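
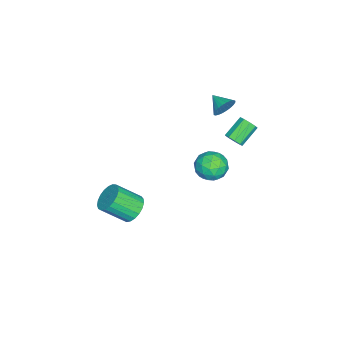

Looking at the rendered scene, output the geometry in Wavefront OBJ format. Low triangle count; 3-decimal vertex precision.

v 0.624 -2.866 -3.947
v 1.468 -2.483 -3.859
v 1.939 -3.792 -2.685
v 1.096 -4.174 -2.773
v 1.268 -2.304 -3.579
v 1.74 -3.613 -2.406
v 0.958 -2.223 -3.364
v 1.429 -3.531 -2.19
v 0.59 -2.252 -3.249
v 1.061 -3.561 -2.075
v 0.228 -2.388 -3.255
v 0.699 -3.696 -2.081
v -0.066 -2.606 -3.38
v 0.405 -3.915 -2.206
v -0.24 -2.869 -3.604
v 0.231 -4.178 -2.43
v -0.265 -3.132 -3.887
v 0.206 -4.44 -2.713
v -0.136 -3.348 -4.18
v 0.335 -4.657 -3.006
v 0.125 -3.481 -4.433
v 0.596 -4.79 -3.259
v 0.472 -3.508 -4.602
v 0.943 -4.817 -3.428
v 0.845 -3.424 -4.657
v 1.316 -4.732 -3.484
v 1.18 -3.243 -4.59
v 1.651 -4.552 -3.417
v 1.419 -2.997 -4.412
v 1.89 -4.305 -3.238
v 1.521 -2.728 -4.153
v 1.992 -4.037 -2.979
v -3.219 1.221 2.857
v -2.793 1.21 3.474
v -3.801 0.359 3.243
v -3.007 1.392 3.556
v -3.254 1.547 3.531
v -3.495 1.653 3.404
v -3.694 1.693 3.194
v -3.821 1.662 2.932
v -3.856 1.563 2.659
v -3.795 1.412 2.416
v -3.645 1.232 2.24
v -3.431 1.051 2.158
v -3.184 0.895 2.182
v -2.943 0.789 2.309
v -2.743 0.749 2.52
v -2.617 0.781 2.781
v -2.581 0.879 3.055
v -2.643 1.03 3.298
v -0.287 2.537 3.02
v 0.045 2.999 3.133
v -0.981 3.545 3.913
v -1.313 3.083 3.8
v -0.17 3.063 2.805
v -1.196 3.609 3.586
v -0.44 2.881 2.578
v -1.466 3.427 3.359
v -0.638 2.538 2.558
v -1.664 3.084 3.339
v -0.672 2.194 2.753
v -1.698 2.74 3.534
v -0.526 2.011 3.074
v -1.552 2.557 3.854
v -0.268 2.074 3.368
v -1.294 2.62 4.149
v -0.019 2.354 3.5
v -1.045 2.899 4.281
v 0.104 2.719 3.407
v -0.921 3.265 4.188
v 2.884 3.017 3.932
v 3.536 2.312 4.046
v 1.984 2.048 3.094
v 2.636 1.343 3.208
v 2.12 1.651 3.966
v 2.676 2.25 4.483
v 2.844 2.11 2.657
v 3.4 2.709 3.174
v 3.512 1.751 3.258
v 3.064 1.468 4.067
v 2.456 2.892 3.073
v 2.008 2.609 3.882
v 3.289 2.749 4.062
v 2.231 1.611 3.078
v 1.927 1.792 3.523
v 2.311 1.377 3.59
v 2.783 2.713 4.32
v 3.167 2.299 4.387
v 2.334 1.91 4.34
v 2.353 2.061 2.753
v 2.737 1.647 2.82
v 3.209 2.983 3.55
v 3.593 2.568 3.617
v 3.186 2.45 2.8
v 3.658 2.006 3.666
v 3.129 1.436 3.174
v 3.251 1.887 2.849
v 3.578 2.239 3.154
v 3.395 1.839 4.142
v 2.866 1.27 3.649
v 2.562 1.451 4.095
v 2.889 1.802 4.399
v 3.381 1.51 3.678
v 2.654 3.09 3.491
v 2.125 2.521 2.998
v 2.631 2.558 2.741
v 2.958 2.909 3.045
v 2.391 2.924 3.966
v 1.862 2.354 3.474
v 1.942 2.121 3.986
v 2.269 2.473 4.291
v 2.139 2.85 3.462
f 2 1 5
f 2 5 3
f 3 5 6
f 3 6 4
f 5 1 7
f 5 7 6
f 6 7 8
f 6 8 4
f 7 1 9
f 7 9 8
f 8 9 10
f 8 10 4
f 9 1 11
f 9 11 10
f 10 11 12
f 10 12 4
f 11 1 13
f 11 13 12
f 12 13 14
f 12 14 4
f 13 1 15
f 13 15 14
f 14 15 16
f 14 16 4
f 15 1 17
f 15 17 16
f 16 17 18
f 16 18 4
f 17 1 19
f 17 19 18
f 18 19 20
f 18 20 4
f 19 1 21
f 19 21 20
f 20 21 22
f 20 22 4
f 21 1 23
f 21 23 22
f 22 23 24
f 22 24 4
f 23 1 25
f 23 25 24
f 24 25 26
f 24 26 4
f 25 1 27
f 25 27 26
f 26 27 28
f 26 28 4
f 27 1 29
f 27 29 28
f 28 29 30
f 28 30 4
f 29 1 31
f 29 31 30
f 30 31 32
f 30 32 4
f 31 1 2
f 31 2 32
f 32 2 3
f 32 3 4
f 34 33 36
f 34 36 35
f 36 33 37
f 36 37 35
f 37 33 38
f 37 38 35
f 38 33 39
f 38 39 35
f 39 33 40
f 39 40 35
f 40 33 41
f 40 41 35
f 41 33 42
f 41 42 35
f 42 33 43
f 42 43 35
f 43 33 44
f 43 44 35
f 44 33 45
f 44 45 35
f 45 33 46
f 45 46 35
f 46 33 47
f 46 47 35
f 47 33 48
f 47 48 35
f 48 33 49
f 48 49 35
f 49 33 50
f 49 50 35
f 50 33 34
f 50 34 35
f 52 51 55
f 52 55 53
f 53 55 56
f 53 56 54
f 55 51 57
f 55 57 56
f 56 57 58
f 56 58 54
f 57 51 59
f 57 59 58
f 58 59 60
f 58 60 54
f 59 51 61
f 59 61 60
f 60 61 62
f 60 62 54
f 61 51 63
f 61 63 62
f 62 63 64
f 62 64 54
f 63 51 65
f 63 65 64
f 64 65 66
f 64 66 54
f 65 51 67
f 65 67 66
f 66 67 68
f 66 68 54
f 67 51 69
f 67 69 68
f 68 69 70
f 68 70 54
f 69 51 52
f 69 52 70
f 70 52 53
f 70 53 54
f 71 108 87
f 108 82 111
f 87 111 76
f 108 111 87
f 71 87 83
f 87 76 88
f 83 88 72
f 87 88 83
f 71 83 92
f 83 72 93
f 92 93 78
f 83 93 92
f 71 92 104
f 92 78 107
f 104 107 81
f 92 107 104
f 71 104 108
f 104 81 112
f 108 112 82
f 104 112 108
f 72 88 99
f 88 76 102
f 99 102 80
f 88 102 99
f 76 111 89
f 111 82 110
f 89 110 75
f 111 110 89
f 82 112 109
f 112 81 105
f 109 105 73
f 112 105 109
f 81 107 106
f 107 78 94
f 106 94 77
f 107 94 106
f 78 93 98
f 93 72 95
f 98 95 79
f 93 95 98
f 74 100 86
f 100 80 101
f 86 101 75
f 100 101 86
f 74 86 84
f 86 75 85
f 84 85 73
f 86 85 84
f 74 84 91
f 84 73 90
f 91 90 77
f 84 90 91
f 74 91 96
f 91 77 97
f 96 97 79
f 91 97 96
f 74 96 100
f 96 79 103
f 100 103 80
f 96 103 100
f 75 101 89
f 101 80 102
f 89 102 76
f 101 102 89
f 73 85 109
f 85 75 110
f 109 110 82
f 85 110 109
f 77 90 106
f 90 73 105
f 106 105 81
f 90 105 106
f 79 97 98
f 97 77 94
f 98 94 78
f 97 94 98
f 80 103 99
f 103 79 95
f 99 95 72
f 103 95 99



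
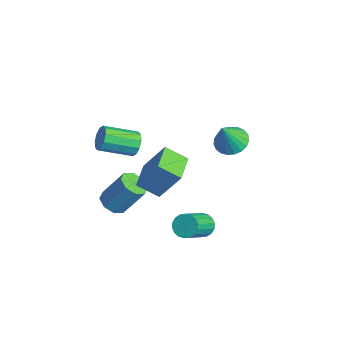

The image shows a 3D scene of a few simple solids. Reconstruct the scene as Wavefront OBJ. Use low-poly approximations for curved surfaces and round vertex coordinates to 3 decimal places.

v 0.032 3.508 1.311
v 0.929 3.607 1.195
v 0.308 2.812 2.849
v 0.835 3.934 1.36
v 0.601 4.188 1.517
v 0.27 4.324 1.638
v -0.103 4.318 1.703
v -0.453 4.173 1.7
v -0.718 3.913 1.629
v -0.854 3.583 1.504
v -0.837 3.24 1.346
v -0.669 2.943 1.181
v -0.38 2.744 1.039
v -0.02 2.677 0.944
v 0.349 2.754 0.913
v 0.663 2.961 0.95
v 0.869 3.263 1.05
v 0.88 1.473 -3.953
v 1.281 1.213 -4.464
v 2.121 -0.174 -3.099
v 1.72 0.087 -2.587
v 1.459 1.439 -4.344
v 2.3 0.052 -2.979
v 1.522 1.671 -4.147
v 2.363 0.285 -2.782
v 1.458 1.865 -3.912
v 2.299 0.478 -2.546
v 1.28 1.981 -3.684
v 2.121 0.594 -2.318
v 1.022 1.996 -3.51
v 1.863 0.609 -2.144
v 0.736 1.908 -3.423
v 1.577 0.521 -2.058
v 0.479 1.734 -3.441
v 1.319 0.347 -2.076
v 0.3 1.508 -3.561
v 1.141 0.121 -2.196
v 0.237 1.275 -3.758
v 1.078 -0.111 -2.393
v 0.301 1.082 -3.994
v 1.142 -0.305 -2.628
v 0.479 0.966 -4.222
v 1.32 -0.421 -2.856
v 0.737 0.951 -4.396
v 1.578 -0.436 -3.03
v 1.023 1.039 -4.482
v 1.864 -0.348 -3.117
v 2.575 -1.722 1.369
v 1.882 -2.595 2.057
v 1.375 -0.741 1.405
v 0.682 -1.614 2.093
v 3.278 -0.926 3.087
v 2.585 -1.799 3.775
v 2.078 0.055 3.123
v 1.385 -0.818 3.811
v -2.372 -1.887 -3.459
v -1.69 -1.646 -3.825
v -1.166 -0.673 -2.206
v -1.848 -0.913 -1.841
v -2.159 -1.249 -3.912
v -1.634 -0.276 -2.293
v -2.752 -1.226 -3.733
v -2.228 -0.253 -2.115
v -3.123 -1.589 -3.395
v -2.599 -0.616 -1.776
v -3.054 -2.127 -3.094
v -2.53 -1.154 -1.475
v -2.586 -2.524 -3.007
v -2.061 -1.551 -1.388
v -1.992 -2.547 -3.185
v -1.468 -1.574 -1.567
v -1.621 -2.184 -3.524
v -1.097 -1.211 -1.905
v -3.564 0.006 -0.455
v -3.121 0.109 0.129
v -3.694 -1.583 0.86
v -4.136 -1.686 0.275
v -3.53 0.289 0.227
v -4.102 -1.403 0.958
v -3.951 0.362 0.065
v -4.524 -1.33 0.796
v -4.225 0.298 -0.296
v -4.797 -1.394 0.435
v -4.246 0.123 -0.718
v -4.818 -1.569 0.013
v -4.006 -0.097 -1.04
v -4.579 -1.789 -0.309
v -3.598 -0.277 -1.138
v -4.17 -1.969 -0.407
v -3.176 -0.35 -0.976
v -3.749 -2.042 -0.245
v -2.903 -0.286 -0.615
v -3.475 -1.978 0.116
v -2.882 -0.111 -0.193
v -3.454 -1.803 0.538
f 2 1 4
f 2 4 3
f 4 1 5
f 4 5 3
f 5 1 6
f 5 6 3
f 6 1 7
f 6 7 3
f 7 1 8
f 7 8 3
f 8 1 9
f 8 9 3
f 9 1 10
f 9 10 3
f 10 1 11
f 10 11 3
f 11 1 12
f 11 12 3
f 12 1 13
f 12 13 3
f 13 1 14
f 13 14 3
f 14 1 15
f 14 15 3
f 15 1 16
f 15 16 3
f 16 1 17
f 16 17 3
f 17 1 2
f 17 2 3
f 19 18 22
f 19 22 20
f 20 22 23
f 20 23 21
f 22 18 24
f 22 24 23
f 23 24 25
f 23 25 21
f 24 18 26
f 24 26 25
f 25 26 27
f 25 27 21
f 26 18 28
f 26 28 27
f 27 28 29
f 27 29 21
f 28 18 30
f 28 30 29
f 29 30 31
f 29 31 21
f 30 18 32
f 30 32 31
f 31 32 33
f 31 33 21
f 32 18 34
f 32 34 33
f 33 34 35
f 33 35 21
f 34 18 36
f 34 36 35
f 35 36 37
f 35 37 21
f 36 18 38
f 36 38 37
f 37 38 39
f 37 39 21
f 38 18 40
f 38 40 39
f 39 40 41
f 39 41 21
f 40 18 42
f 40 42 41
f 41 42 43
f 41 43 21
f 42 18 44
f 42 44 43
f 43 44 45
f 43 45 21
f 44 18 46
f 44 46 45
f 45 46 47
f 45 47 21
f 46 18 19
f 46 19 47
f 47 19 20
f 47 20 21
f 49 51 48
f 52 49 48
f 48 51 50
f 50 52 48
f 49 55 51
f 53 49 52
f 53 55 49
f 51 55 50
f 54 52 50
f 50 55 54
f 54 53 52
f 55 53 54
f 57 56 60
f 57 60 58
f 58 60 61
f 58 61 59
f 60 56 62
f 60 62 61
f 61 62 63
f 61 63 59
f 62 56 64
f 62 64 63
f 63 64 65
f 63 65 59
f 64 56 66
f 64 66 65
f 65 66 67
f 65 67 59
f 66 56 68
f 66 68 67
f 67 68 69
f 67 69 59
f 68 56 70
f 68 70 69
f 69 70 71
f 69 71 59
f 70 56 72
f 70 72 71
f 71 72 73
f 71 73 59
f 72 56 57
f 72 57 73
f 73 57 58
f 73 58 59
f 75 74 78
f 75 78 76
f 76 78 79
f 76 79 77
f 78 74 80
f 78 80 79
f 79 80 81
f 79 81 77
f 80 74 82
f 80 82 81
f 81 82 83
f 81 83 77
f 82 74 84
f 82 84 83
f 83 84 85
f 83 85 77
f 84 74 86
f 84 86 85
f 85 86 87
f 85 87 77
f 86 74 88
f 86 88 87
f 87 88 89
f 87 89 77
f 88 74 90
f 88 90 89
f 89 90 91
f 89 91 77
f 90 74 92
f 90 92 91
f 91 92 93
f 91 93 77
f 92 74 94
f 92 94 93
f 93 94 95
f 93 95 77
f 94 74 75
f 94 75 95
f 95 75 76
f 95 76 77



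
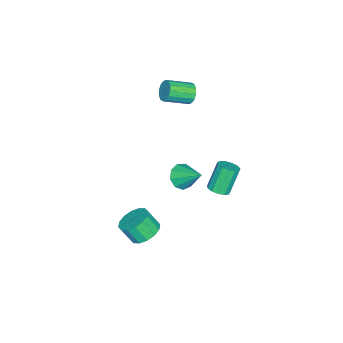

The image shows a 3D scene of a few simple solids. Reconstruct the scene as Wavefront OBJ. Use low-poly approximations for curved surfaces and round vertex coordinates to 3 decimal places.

v 2.522 -1.567 -3.02
v 3.261 -1.106 -2.794
v 3.358 -1.733 -1.834
v 2.618 -2.193 -2.06
v 2.908 -0.869 -2.603
v 3.005 -1.495 -1.644
v 2.452 -0.819 -2.525
v 2.548 -1.445 -1.565
v 2.014 -0.969 -2.579
v 2.111 -1.595 -1.619
v 1.713 -1.279 -2.751
v 1.809 -1.905 -1.791
v 1.628 -1.667 -2.995
v 1.724 -2.293 -2.035
v 1.782 -2.027 -3.246
v 1.879 -2.654 -2.286
v 2.135 -2.265 -3.436
v 2.232 -2.891 -2.477
v 2.592 -2.315 -3.515
v 2.688 -2.941 -2.555
v 3.029 -2.165 -3.461
v 3.126 -2.791 -2.501
v 3.331 -1.855 -3.289
v 3.427 -2.481 -2.329
v 3.416 -1.467 -3.045
v 3.512 -2.093 -2.085
v -3.28 0.033 -4.17
v -2.725 -0.113 -3.864
v -3.485 0.141 -2.364
v -4.04 0.287 -2.67
v -2.719 0.249 -3.922
v -3.479 0.503 -2.423
v -2.891 0.542 -4.059
v -3.651 0.796 -2.559
v -3.186 0.673 -4.231
v -3.946 0.927 -2.732
v -3.511 0.601 -4.383
v -4.272 0.856 -2.884
v -3.763 0.349 -4.468
v -4.523 0.603 -2.969
v -3.861 -0.004 -4.458
v -4.621 0.251 -2.959
v -3.775 -0.345 -4.357
v -4.535 -0.09 -2.857
v -3.531 -0.566 -4.196
v -4.291 -0.312 -2.696
v -3.208 -0.597 -4.026
v -3.968 -0.343 -2.527
v -2.908 -0.428 -3.903
v -3.668 -0.174 -2.403
v -0.268 -0.755 -0.52
v 0.399 -1.131 -0.285
v 0.088 0.475 0.44
v 0.504 -0.82 -0.723
v 0.248 -0.478 -1.065
v -0.249 -0.267 -1.153
v -0.755 -0.284 -0.944
v -1.032 -0.521 -0.537
v -0.952 -0.868 -0.121
v -0.551 -1.162 0.108
v -0.018 -1.266 0.043
v -3.812 -1.867 2.962
v -3.366 -1.752 2.489
v -2.481 -2.818 3.066
v -2.928 -2.933 3.538
v -3.28 -1.543 2.745
v -2.395 -2.608 3.321
v -3.337 -1.42 3.059
v -2.452 -2.485 3.635
v -3.521 -1.417 3.347
v -2.636 -2.483 3.923
v -3.783 -1.535 3.531
v -2.898 -2.6 4.108
v -4.053 -1.742 3.563
v -3.168 -2.807 4.14
v -4.259 -1.982 3.434
v -3.374 -3.048 4.011
v -4.345 -2.192 3.179
v -3.46 -3.257 3.755
v -4.288 -2.315 2.865
v -3.403 -3.38 3.441
v -4.104 -2.317 2.577
v -3.219 -3.383 3.153
v -3.842 -2.2 2.392
v -2.957 -3.265 2.969
v -3.572 -1.993 2.36
v -2.687 -3.058 2.937
f 2 1 5
f 2 5 3
f 3 5 6
f 3 6 4
f 5 1 7
f 5 7 6
f 6 7 8
f 6 8 4
f 7 1 9
f 7 9 8
f 8 9 10
f 8 10 4
f 9 1 11
f 9 11 10
f 10 11 12
f 10 12 4
f 11 1 13
f 11 13 12
f 12 13 14
f 12 14 4
f 13 1 15
f 13 15 14
f 14 15 16
f 14 16 4
f 15 1 17
f 15 17 16
f 16 17 18
f 16 18 4
f 17 1 19
f 17 19 18
f 18 19 20
f 18 20 4
f 19 1 21
f 19 21 20
f 20 21 22
f 20 22 4
f 21 1 23
f 21 23 22
f 22 23 24
f 22 24 4
f 23 1 25
f 23 25 24
f 24 25 26
f 24 26 4
f 25 1 2
f 25 2 26
f 26 2 3
f 26 3 4
f 28 27 31
f 28 31 29
f 29 31 32
f 29 32 30
f 31 27 33
f 31 33 32
f 32 33 34
f 32 34 30
f 33 27 35
f 33 35 34
f 34 35 36
f 34 36 30
f 35 27 37
f 35 37 36
f 36 37 38
f 36 38 30
f 37 27 39
f 37 39 38
f 38 39 40
f 38 40 30
f 39 27 41
f 39 41 40
f 40 41 42
f 40 42 30
f 41 27 43
f 41 43 42
f 42 43 44
f 42 44 30
f 43 27 45
f 43 45 44
f 44 45 46
f 44 46 30
f 45 27 47
f 45 47 46
f 46 47 48
f 46 48 30
f 47 27 49
f 47 49 48
f 48 49 50
f 48 50 30
f 49 27 28
f 49 28 50
f 50 28 29
f 50 29 30
f 52 51 54
f 52 54 53
f 54 51 55
f 54 55 53
f 55 51 56
f 55 56 53
f 56 51 57
f 56 57 53
f 57 51 58
f 57 58 53
f 58 51 59
f 58 59 53
f 59 51 60
f 59 60 53
f 60 51 61
f 60 61 53
f 61 51 52
f 61 52 53
f 63 62 66
f 63 66 64
f 64 66 67
f 64 67 65
f 66 62 68
f 66 68 67
f 67 68 69
f 67 69 65
f 68 62 70
f 68 70 69
f 69 70 71
f 69 71 65
f 70 62 72
f 70 72 71
f 71 72 73
f 71 73 65
f 72 62 74
f 72 74 73
f 73 74 75
f 73 75 65
f 74 62 76
f 74 76 75
f 75 76 77
f 75 77 65
f 76 62 78
f 76 78 77
f 77 78 79
f 77 79 65
f 78 62 80
f 78 80 79
f 79 80 81
f 79 81 65
f 80 62 82
f 80 82 81
f 81 82 83
f 81 83 65
f 82 62 84
f 82 84 83
f 83 84 85
f 83 85 65
f 84 62 86
f 84 86 85
f 85 86 87
f 85 87 65
f 86 62 63
f 86 63 87
f 87 63 64
f 87 64 65



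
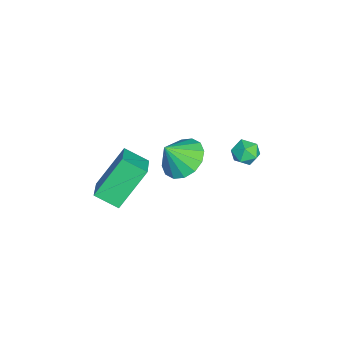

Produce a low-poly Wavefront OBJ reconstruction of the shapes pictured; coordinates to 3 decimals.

v -3.388 -2.677 -3.256
v -3.592 -3.68 -2.712
v -2.145 -2.607 -2.662
v -2.349 -3.611 -2.117
v -2.551 -3.729 -4.883
v -2.755 -4.733 -4.338
v -1.308 -3.66 -4.288
v -1.512 -4.663 -3.744
v -0.826 1.407 -0.402
v -0.554 1.057 0.047
v -1.706 1.383 0.113
v -1.434 1.033 0.562
v -1.268 1.637 0.489
v -0.723 1.652 0.17
v -1.537 0.788 -0.01
v -0.992 0.803 -0.329
v -0.993 0.675 0.289
v -0.827 1.199 0.597
v -1.433 1.241 -0.437
v -1.267 1.765 -0.129
v -1.894 -1.205 -1.371
v -1.421 -1.842 -1.964
v -1.566 -1.895 -0.369
v -1.069 -1.491 -1.838
v -0.938 -1.064 -1.587
v -1.063 -0.675 -1.278
v -1.411 -0.428 -0.994
v -1.888 -0.389 -0.811
v -2.367 -0.568 -0.778
v -2.719 -0.919 -0.904
v -2.85 -1.346 -1.155
v -2.725 -1.735 -1.464
v -2.377 -1.982 -1.748
v -1.9 -2.021 -1.931
f 2 4 1
f 5 2 1
f 1 4 3
f 3 5 1
f 2 8 4
f 6 2 5
f 6 8 2
f 4 8 3
f 7 5 3
f 3 8 7
f 7 6 5
f 8 6 7
f 9 20 14
f 9 14 10
f 9 10 16
f 9 16 19
f 9 19 20
f 10 14 18
f 14 20 13
f 20 19 11
f 19 16 15
f 16 10 17
f 12 18 13
f 12 13 11
f 12 11 15
f 12 15 17
f 12 17 18
f 13 18 14
f 11 13 20
f 15 11 19
f 17 15 16
f 18 17 10
f 22 21 24
f 22 24 23
f 24 21 25
f 24 25 23
f 25 21 26
f 25 26 23
f 26 21 27
f 26 27 23
f 27 21 28
f 27 28 23
f 28 21 29
f 28 29 23
f 29 21 30
f 29 30 23
f 30 21 31
f 30 31 23
f 31 21 32
f 31 32 23
f 32 21 33
f 32 33 23
f 33 21 34
f 33 34 23
f 34 21 22
f 34 22 23



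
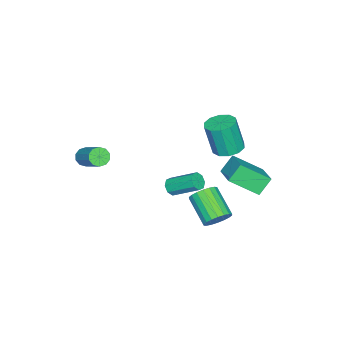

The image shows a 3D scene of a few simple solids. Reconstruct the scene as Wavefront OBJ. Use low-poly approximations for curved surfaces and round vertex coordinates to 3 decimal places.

v -2.745 0.853 -0.296
v -1.876 0.734 -0.366
v -1.785 0.268 1.546
v -2.655 0.387 1.616
v -1.965 1.254 -0.235
v -1.874 0.789 1.677
v -2.351 1.621 -0.128
v -2.26 1.156 1.784
v -2.888 1.695 -0.084
v -2.797 1.229 1.828
v -3.371 1.447 -0.122
v -3.28 0.981 1.79
v -3.615 0.972 -0.226
v -3.524 0.506 1.686
v -3.526 0.451 -0.357
v -3.435 -0.014 1.555
v -3.14 0.084 -0.464
v -3.049 -0.381 1.448
v -2.603 0.011 -0.508
v -2.512 -0.455 1.404
v -2.12 0.259 -0.47
v -2.029 -0.207 1.442
v 1.985 2.553 -1.828
v 2.616 2.081 -1.878
v 1.747 0.815 -0.901
v 1.115 1.287 -0.852
v 2.679 2.264 -1.585
v 1.809 0.998 -0.608
v 2.604 2.505 -1.34
v 1.734 1.239 -0.363
v 2.406 2.755 -1.191
v 1.537 1.489 -0.215
v 2.125 2.965 -1.169
v 1.256 1.699 -0.192
v 1.816 3.094 -1.278
v 0.947 1.828 -0.301
v 1.541 3.115 -1.495
v 0.671 1.849 -0.518
v 1.353 3.025 -1.779
v 0.484 1.759 -0.802
v 1.291 2.842 -2.072
v 0.421 1.576 -1.095
v 1.366 2.601 -2.317
v 0.496 1.335 -1.34
v 1.563 2.351 -2.465
v 0.694 1.085 -1.489
v 1.844 2.141 -2.488
v 0.975 0.875 -1.511
v 2.153 2.012 -2.379
v 1.284 0.746 -1.402
v 2.429 1.991 -2.162
v 1.559 0.725 -1.185
v -4.485 2.069 -2.888
v -3.801 0.605 -1.779
v -3.166 3.148 -2.278
v -2.481 1.684 -1.169
v -3.779 1.716 -3.791
v -3.094 0.252 -2.682
v -2.459 2.795 -3.181
v -1.775 1.331 -2.072
v -0.277 -1.196 -2.39
v 0.143 -1.374 -2.065
v 0.037 0.099 -1.125
v -0.383 0.276 -1.45
v 0.281 -1.148 -2.402
v 0.175 0.324 -1.462
v 0.092 -0.951 -2.732
v -0.014 0.521 -1.792
v -0.313 -0.897 -2.862
v -0.419 0.575 -1.922
v -0.697 -1.019 -2.715
v -0.803 0.454 -1.775
v -0.835 -1.244 -2.378
v -0.941 0.228 -1.438
v -0.646 -1.441 -2.048
v -0.752 0.031 -1.108
v -0.241 -1.495 -1.918
v -0.347 -0.023 -0.978
v 2.713 -4.51 0.977
v 3.03 -4.33 0.526
v 3.924 -3.031 1.672
v 3.607 -3.21 2.123
v 2.731 -4.133 0.536
v 3.625 -2.834 1.682
v 2.425 -4.08 0.715
v 3.319 -2.781 1.861
v 2.229 -4.191 0.993
v 3.123 -2.892 2.14
v 2.217 -4.424 1.266
v 3.112 -3.124 2.412
v 2.396 -4.689 1.428
v 3.29 -3.39 2.574
v 2.695 -4.886 1.418
v 3.589 -3.587 2.564
v 3.001 -4.939 1.239
v 3.895 -3.64 2.385
v 3.197 -4.828 0.96
v 4.091 -3.529 2.107
v 3.208 -4.596 0.688
v 4.103 -3.296 1.834
f 2 1 5
f 2 5 3
f 3 5 6
f 3 6 4
f 5 1 7
f 5 7 6
f 6 7 8
f 6 8 4
f 7 1 9
f 7 9 8
f 8 9 10
f 8 10 4
f 9 1 11
f 9 11 10
f 10 11 12
f 10 12 4
f 11 1 13
f 11 13 12
f 12 13 14
f 12 14 4
f 13 1 15
f 13 15 14
f 14 15 16
f 14 16 4
f 15 1 17
f 15 17 16
f 16 17 18
f 16 18 4
f 17 1 19
f 17 19 18
f 18 19 20
f 18 20 4
f 19 1 21
f 19 21 20
f 20 21 22
f 20 22 4
f 21 1 2
f 21 2 22
f 22 2 3
f 22 3 4
f 24 23 27
f 24 27 25
f 25 27 28
f 25 28 26
f 27 23 29
f 27 29 28
f 28 29 30
f 28 30 26
f 29 23 31
f 29 31 30
f 30 31 32
f 30 32 26
f 31 23 33
f 31 33 32
f 32 33 34
f 32 34 26
f 33 23 35
f 33 35 34
f 34 35 36
f 34 36 26
f 35 23 37
f 35 37 36
f 36 37 38
f 36 38 26
f 37 23 39
f 37 39 38
f 38 39 40
f 38 40 26
f 39 23 41
f 39 41 40
f 40 41 42
f 40 42 26
f 41 23 43
f 41 43 42
f 42 43 44
f 42 44 26
f 43 23 45
f 43 45 44
f 44 45 46
f 44 46 26
f 45 23 47
f 45 47 46
f 46 47 48
f 46 48 26
f 47 23 49
f 47 49 48
f 48 49 50
f 48 50 26
f 49 23 51
f 49 51 50
f 50 51 52
f 50 52 26
f 51 23 24
f 51 24 52
f 52 24 25
f 52 25 26
f 54 56 53
f 57 54 53
f 53 56 55
f 55 57 53
f 54 60 56
f 58 54 57
f 58 60 54
f 56 60 55
f 59 57 55
f 55 60 59
f 59 58 57
f 60 58 59
f 62 61 65
f 62 65 63
f 63 65 66
f 63 66 64
f 65 61 67
f 65 67 66
f 66 67 68
f 66 68 64
f 67 61 69
f 67 69 68
f 68 69 70
f 68 70 64
f 69 61 71
f 69 71 70
f 70 71 72
f 70 72 64
f 71 61 73
f 71 73 72
f 72 73 74
f 72 74 64
f 73 61 75
f 73 75 74
f 74 75 76
f 74 76 64
f 75 61 77
f 75 77 76
f 76 77 78
f 76 78 64
f 77 61 62
f 77 62 78
f 78 62 63
f 78 63 64
f 80 79 83
f 80 83 81
f 81 83 84
f 81 84 82
f 83 79 85
f 83 85 84
f 84 85 86
f 84 86 82
f 85 79 87
f 85 87 86
f 86 87 88
f 86 88 82
f 87 79 89
f 87 89 88
f 88 89 90
f 88 90 82
f 89 79 91
f 89 91 90
f 90 91 92
f 90 92 82
f 91 79 93
f 91 93 92
f 92 93 94
f 92 94 82
f 93 79 95
f 93 95 94
f 94 95 96
f 94 96 82
f 95 79 97
f 95 97 96
f 96 97 98
f 96 98 82
f 97 79 99
f 97 99 98
f 98 99 100
f 98 100 82
f 99 79 80
f 99 80 100
f 100 80 81
f 100 81 82



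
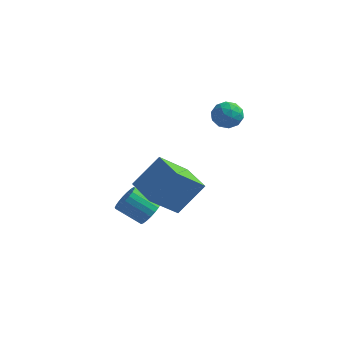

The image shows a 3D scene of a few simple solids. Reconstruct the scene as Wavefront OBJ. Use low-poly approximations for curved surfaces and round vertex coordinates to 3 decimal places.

v 1.547 2.07 1.049
v 1.798 1.684 0.345
v 0.342 2.336 0.475
v 0.593 1.95 -0.229
v 0.454 1.503 0.469
v 1.199 1.338 0.824
v 0.941 2.682 -0.004
v 1.686 2.517 0.351
v 1.423 2.062 -0.306
v 1.122 1.333 -0.013
v 1.018 2.687 0.833
v 0.717 1.958 1.126
v 1.778 1.853 0.748
v 0.362 2.167 0.072
v 0.28 1.904 0.483
v 0.428 1.677 0.069
v 1.426 1.65 1.029
v 1.573 1.423 0.615
v 0.784 1.317 0.688
v 0.567 2.597 0.205
v 0.714 2.37 -0.209
v 1.712 2.343 0.751
v 1.86 2.116 0.337
v 1.356 2.703 0.132
v 1.705 1.849 -0.049
v 0.997 2.006 -0.387
v 1.202 2.436 -0.254
v 1.64 2.339 -0.045
v 1.528 1.42 0.123
v 0.82 1.577 -0.215
v 0.739 1.314 0.196
v 1.176 1.217 0.405
v 1.308 1.643 -0.26
v 1.32 2.443 1.035
v 0.612 2.6 0.697
v 0.964 2.803 0.415
v 1.401 2.706 0.624
v 1.143 2.014 1.207
v 0.435 2.171 0.869
v 0.5 1.681 0.865
v 0.938 1.584 1.074
v 0.832 2.377 1.08
v 1.092 -3.803 -3.006
v 0.225 -5.036 -1.676
v -0.266 -2.707 -2.876
v -1.133 -3.94 -1.546
v 2.013 -2.84 -1.514
v 1.146 -4.073 -0.184
v 0.655 -1.744 -1.384
v -0.212 -2.977 -0.054
v -0.757 -2.763 -4.135
v -0.327 -3.212 -3.68
v -1.533 -3.465 -2.79
v -1.963 -3.017 -3.245
v -0.288 -2.924 -3.546
v -1.494 -3.177 -2.655
v -0.331 -2.608 -3.514
v -1.536 -2.861 -2.623
v -0.447 -2.319 -3.589
v -1.652 -2.572 -2.698
v -0.616 -2.107 -3.758
v -1.822 -2.36 -2.867
v -0.81 -2.009 -3.993
v -2.016 -2.262 -3.102
v -0.995 -2.041 -4.252
v -2.201 -2.294 -3.362
v -1.139 -2.198 -4.491
v -2.345 -2.451 -3.601
v -1.217 -2.452 -4.669
v -2.422 -2.705 -3.778
v -1.215 -2.761 -4.754
v -2.421 -3.014 -3.864
v -1.134 -3.07 -4.733
v -2.34 -3.323 -3.842
v -0.988 -3.326 -4.608
v -2.194 -3.579 -3.717
v -0.802 -3.485 -4.401
v -2.008 -3.738 -3.51
v -0.608 -3.519 -4.148
v -1.814 -3.772 -3.258
v -0.44 -3.422 -3.893
v -1.646 -3.675 -3.003
f 1 38 17
f 38 12 41
f 17 41 6
f 38 41 17
f 1 17 13
f 17 6 18
f 13 18 2
f 17 18 13
f 1 13 22
f 13 2 23
f 22 23 8
f 13 23 22
f 1 22 34
f 22 8 37
f 34 37 11
f 22 37 34
f 1 34 38
f 34 11 42
f 38 42 12
f 34 42 38
f 2 18 29
f 18 6 32
f 29 32 10
f 18 32 29
f 6 41 19
f 41 12 40
f 19 40 5
f 41 40 19
f 12 42 39
f 42 11 35
f 39 35 3
f 42 35 39
f 11 37 36
f 37 8 24
f 36 24 7
f 37 24 36
f 8 23 28
f 23 2 25
f 28 25 9
f 23 25 28
f 4 30 16
f 30 10 31
f 16 31 5
f 30 31 16
f 4 16 14
f 16 5 15
f 14 15 3
f 16 15 14
f 4 14 21
f 14 3 20
f 21 20 7
f 14 20 21
f 4 21 26
f 21 7 27
f 26 27 9
f 21 27 26
f 4 26 30
f 26 9 33
f 30 33 10
f 26 33 30
f 5 31 19
f 31 10 32
f 19 32 6
f 31 32 19
f 3 15 39
f 15 5 40
f 39 40 12
f 15 40 39
f 7 20 36
f 20 3 35
f 36 35 11
f 20 35 36
f 9 27 28
f 27 7 24
f 28 24 8
f 27 24 28
f 10 33 29
f 33 9 25
f 29 25 2
f 33 25 29
f 44 46 43
f 47 44 43
f 43 46 45
f 45 47 43
f 44 50 46
f 48 44 47
f 48 50 44
f 46 50 45
f 49 47 45
f 45 50 49
f 49 48 47
f 50 48 49
f 52 51 55
f 52 55 53
f 53 55 56
f 53 56 54
f 55 51 57
f 55 57 56
f 56 57 58
f 56 58 54
f 57 51 59
f 57 59 58
f 58 59 60
f 58 60 54
f 59 51 61
f 59 61 60
f 60 61 62
f 60 62 54
f 61 51 63
f 61 63 62
f 62 63 64
f 62 64 54
f 63 51 65
f 63 65 64
f 64 65 66
f 64 66 54
f 65 51 67
f 65 67 66
f 66 67 68
f 66 68 54
f 67 51 69
f 67 69 68
f 68 69 70
f 68 70 54
f 69 51 71
f 69 71 70
f 70 71 72
f 70 72 54
f 71 51 73
f 71 73 72
f 72 73 74
f 72 74 54
f 73 51 75
f 73 75 74
f 74 75 76
f 74 76 54
f 75 51 77
f 75 77 76
f 76 77 78
f 76 78 54
f 77 51 79
f 77 79 78
f 78 79 80
f 78 80 54
f 79 51 81
f 79 81 80
f 80 81 82
f 80 82 54
f 81 51 52
f 81 52 82
f 82 52 53
f 82 53 54



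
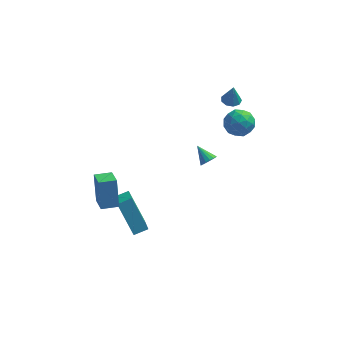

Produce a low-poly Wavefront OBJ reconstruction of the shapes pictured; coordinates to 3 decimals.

v -3.312 -4.521 1.113
v -3.467 -3.797 2.621
v -3.664 -3.389 0.533
v -3.819 -2.665 2.041
v -2.401 -4.255 1.079
v -2.556 -3.531 2.587
v -2.753 -3.123 0.499
v -2.908 -2.399 2.007
v -2.025 -2.175 -3.223
v -1.718 -3.899 -1.908
v -2.939 -1.147 -1.662
v -2.631 -2.871 -0.347
v -1.289 -1.869 -2.993
v -0.981 -3.593 -1.678
v -2.202 -0.841 -1.432
v -1.895 -2.565 -0.117
v 2.042 -1.41 2.209
v 2.396 -1.058 2.178
v 1.418 -0.73 2.791
v 2.259 -1.019 1.985
v 2.072 -1.069 1.844
v 1.879 -1.198 1.787
v 1.722 -1.375 1.826
v 1.639 -1.56 1.953
v 1.648 -1.71 2.139
v 1.747 -1.792 2.341
v 1.914 -1.786 2.513
v 2.11 -1.694 2.615
v 2.29 -1.537 2.624
v 2.413 -1.351 2.539
v 2.451 -1.178 2.377
v 2.698 2.942 1.365
v 3.33 3.603 1.365
v 3.75 1.937 1.095
v 4.382 2.598 1.095
v 3.962 2.366 1.874
v 3.312 2.988 2.041
v 3.768 2.552 0.419
v 3.118 3.174 0.586
v 3.991 3.363 0.78
v 4.112 3.247 1.68
v 2.968 2.293 0.78
v 3.089 2.177 1.68
v 2.922 3.361 1.388
v 4.158 2.179 1.072
v 3.912 2.043 1.53
v 4.283 2.431 1.53
v 2.911 2.999 1.786
v 3.283 3.388 1.786
v 3.654 2.661 2.085
v 3.797 2.152 0.674
v 4.169 2.541 0.674
v 2.797 3.109 0.93
v 3.168 3.497 0.93
v 3.426 2.879 0.375
v 3.682 3.608 1.045
v 4.3 3.017 0.886
v 3.939 2.99 0.489
v 3.557 3.356 0.587
v 3.752 3.541 1.574
v 4.371 2.949 1.415
v 4.124 2.813 1.873
v 3.742 3.179 1.971
v 4.141 3.399 1.23
v 2.709 2.591 1.045
v 3.328 1.999 0.886
v 3.338 2.361 0.489
v 2.956 2.727 0.587
v 2.78 2.523 1.574
v 3.398 1.932 1.415
v 3.523 2.184 1.873
v 3.141 2.55 1.971
v 2.939 2.141 1.23
v 3.066 3.809 2.228
v 3.634 3.836 2.177
v 3.174 3.771 3.392
v 3.485 4.195 2.202
v 3.14 4.374 2.24
v 2.761 4.289 2.272
v 2.525 3.979 2.283
v 2.542 3.589 2.269
v 2.805 3.303 2.235
v 3.189 3.253 2.198
v 3.517 3.464 2.175
f 2 4 1
f 5 2 1
f 1 4 3
f 3 5 1
f 2 8 4
f 6 2 5
f 6 8 2
f 4 8 3
f 7 5 3
f 3 8 7
f 7 6 5
f 8 6 7
f 10 12 9
f 13 10 9
f 9 12 11
f 11 13 9
f 10 16 12
f 14 10 13
f 14 16 10
f 12 16 11
f 15 13 11
f 11 16 15
f 15 14 13
f 16 14 15
f 18 17 20
f 18 20 19
f 20 17 21
f 20 21 19
f 21 17 22
f 21 22 19
f 22 17 23
f 22 23 19
f 23 17 24
f 23 24 19
f 24 17 25
f 24 25 19
f 25 17 26
f 25 26 19
f 26 17 27
f 26 27 19
f 27 17 28
f 27 28 19
f 28 17 29
f 28 29 19
f 29 17 30
f 29 30 19
f 30 17 31
f 30 31 19
f 31 17 18
f 31 18 19
f 32 69 48
f 69 43 72
f 48 72 37
f 69 72 48
f 32 48 44
f 48 37 49
f 44 49 33
f 48 49 44
f 32 44 53
f 44 33 54
f 53 54 39
f 44 54 53
f 32 53 65
f 53 39 68
f 65 68 42
f 53 68 65
f 32 65 69
f 65 42 73
f 69 73 43
f 65 73 69
f 33 49 60
f 49 37 63
f 60 63 41
f 49 63 60
f 37 72 50
f 72 43 71
f 50 71 36
f 72 71 50
f 43 73 70
f 73 42 66
f 70 66 34
f 73 66 70
f 42 68 67
f 68 39 55
f 67 55 38
f 68 55 67
f 39 54 59
f 54 33 56
f 59 56 40
f 54 56 59
f 35 61 47
f 61 41 62
f 47 62 36
f 61 62 47
f 35 47 45
f 47 36 46
f 45 46 34
f 47 46 45
f 35 45 52
f 45 34 51
f 52 51 38
f 45 51 52
f 35 52 57
f 52 38 58
f 57 58 40
f 52 58 57
f 35 57 61
f 57 40 64
f 61 64 41
f 57 64 61
f 36 62 50
f 62 41 63
f 50 63 37
f 62 63 50
f 34 46 70
f 46 36 71
f 70 71 43
f 46 71 70
f 38 51 67
f 51 34 66
f 67 66 42
f 51 66 67
f 40 58 59
f 58 38 55
f 59 55 39
f 58 55 59
f 41 64 60
f 64 40 56
f 60 56 33
f 64 56 60
f 75 74 77
f 75 77 76
f 77 74 78
f 77 78 76
f 78 74 79
f 78 79 76
f 79 74 80
f 79 80 76
f 80 74 81
f 80 81 76
f 81 74 82
f 81 82 76
f 82 74 83
f 82 83 76
f 83 74 84
f 83 84 76
f 84 74 75
f 84 75 76



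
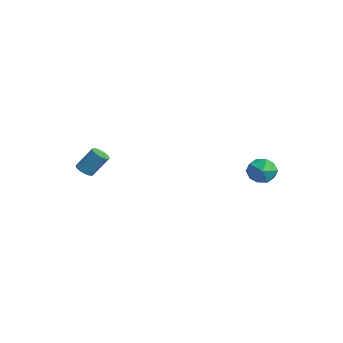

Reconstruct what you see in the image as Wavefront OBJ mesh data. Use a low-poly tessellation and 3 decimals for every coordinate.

v 2.414 4.71 2.54
v 3.084 3.9 2.561
v 1.516 4 3.799
v 2.186 3.19 3.82
v 2.5 4.141 4.141
v 3.055 4.579 3.363
v 1.545 3.321 2.997
v 2.1 3.759 2.219
v 2.547 3.041 2.843
v 3.137 3.548 3.551
v 1.463 4.352 2.809
v 2.053 4.859 3.517
v -4.152 -4.264 2.262
v -3.823 -3.875 1.909
v -3.439 -2.987 3.245
v -3.768 -3.376 3.598
v -4.041 -3.771 1.902
v -3.658 -2.883 3.239
v -4.276 -3.743 1.951
v -3.893 -2.854 3.287
v -4.493 -3.793 2.047
v -4.109 -2.905 3.383
v -4.657 -3.916 2.175
v -4.274 -3.027 3.511
v -4.745 -4.091 2.317
v -4.361 -3.203 3.653
v -4.742 -4.293 2.45
v -4.358 -3.404 3.787
v -4.649 -4.49 2.555
v -4.266 -3.602 3.891
v -4.481 -4.653 2.615
v -4.097 -3.765 3.951
v -4.262 -4.757 2.621
v -3.879 -3.869 3.958
v -4.027 -4.786 2.573
v -3.644 -3.897 3.909
v -3.811 -4.735 2.477
v -3.427 -3.847 3.813
v -3.646 -4.613 2.349
v -3.263 -3.724 3.685
v -3.559 -4.437 2.207
v -3.175 -3.549 3.543
v -3.562 -4.236 2.073
v -3.178 -3.347 3.41
v -3.654 -4.038 1.969
v -3.271 -3.15 3.305
f 1 12 6
f 1 6 2
f 1 2 8
f 1 8 11
f 1 11 12
f 2 6 10
f 6 12 5
f 12 11 3
f 11 8 7
f 8 2 9
f 4 10 5
f 4 5 3
f 4 3 7
f 4 7 9
f 4 9 10
f 5 10 6
f 3 5 12
f 7 3 11
f 9 7 8
f 10 9 2
f 14 13 17
f 14 17 15
f 15 17 18
f 15 18 16
f 17 13 19
f 17 19 18
f 18 19 20
f 18 20 16
f 19 13 21
f 19 21 20
f 20 21 22
f 20 22 16
f 21 13 23
f 21 23 22
f 22 23 24
f 22 24 16
f 23 13 25
f 23 25 24
f 24 25 26
f 24 26 16
f 25 13 27
f 25 27 26
f 26 27 28
f 26 28 16
f 27 13 29
f 27 29 28
f 28 29 30
f 28 30 16
f 29 13 31
f 29 31 30
f 30 31 32
f 30 32 16
f 31 13 33
f 31 33 32
f 32 33 34
f 32 34 16
f 33 13 35
f 33 35 34
f 34 35 36
f 34 36 16
f 35 13 37
f 35 37 36
f 36 37 38
f 36 38 16
f 37 13 39
f 37 39 38
f 38 39 40
f 38 40 16
f 39 13 41
f 39 41 40
f 40 41 42
f 40 42 16
f 41 13 43
f 41 43 42
f 42 43 44
f 42 44 16
f 43 13 45
f 43 45 44
f 44 45 46
f 44 46 16
f 45 13 14
f 45 14 46
f 46 14 15
f 46 15 16



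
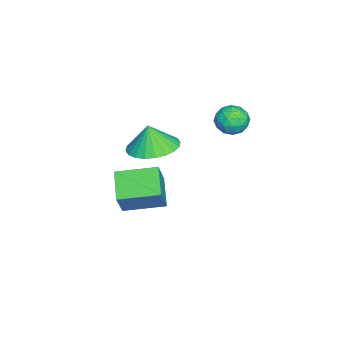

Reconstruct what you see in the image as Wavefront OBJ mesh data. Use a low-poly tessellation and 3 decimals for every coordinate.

v -1.23 4.039 3.436
v -1.005 3.709 4.041
v -2.315 4.111 3.879
v -2.09 3.781 4.484
v -1.865 4.453 4.333
v -1.194 4.409 4.059
v -2.126 3.411 3.861
v -1.455 3.367 3.587
v -1.559 3.32 4.304
v -1.397 3.965 4.596
v -1.923 3.855 3.324
v -1.761 4.5 3.616
v -1.022 3.868 3.7
v -2.298 3.952 4.22
v -2.165 4.348 4.131
v -2.033 4.153 4.487
v -1.133 4.28 3.71
v -1.001 4.085 4.066
v -1.506 4.523 4.238
v -2.319 3.735 3.854
v -2.187 3.54 4.21
v -1.287 3.667 3.433
v -1.155 3.472 3.789
v -1.814 3.297 3.682
v -1.215 3.445 4.21
v -1.853 3.487 4.47
v -1.874 3.27 4.104
v -1.48 3.244 3.943
v -1.121 3.824 4.381
v -1.758 3.866 4.642
v -1.626 4.262 4.553
v -1.232 4.236 4.392
v -1.446 3.596 4.536
v -1.562 3.954 3.278
v -2.199 3.996 3.539
v -2.088 3.584 3.528
v -1.694 3.558 3.367
v -1.467 4.333 3.45
v -2.105 4.375 3.71
v -1.84 4.576 3.977
v -1.446 4.55 3.816
v -1.874 4.224 3.384
v -1.227 -0.291 -1.729
v -2.437 -0.683 -1.033
v -1.604 1.393 -1.435
v -2.813 1.001 -0.739
v -0.527 -0.341 -0.541
v -1.736 -0.733 0.155
v -0.903 1.343 -0.247
v -2.113 0.951 0.449
v -0.107 1.233 3.105
v 0.93 1.163 3.135
v -0.153 1.027 4.215
v 0.875 1.559 3.206
v 0.671 1.905 3.261
v 0.348 2.149 3.293
v -0.044 2.253 3.296
v -0.446 2.202 3.27
v -0.796 2.003 3.219
v -1.041 1.687 3.15
v -1.144 1.302 3.075
v -1.089 0.906 3.004
v -0.885 0.56 2.948
v -0.562 0.317 2.917
v -0.17 0.212 2.914
v 0.232 0.263 2.94
v 0.582 0.462 2.991
v 0.827 0.778 3.06
f 1 38 17
f 38 12 41
f 17 41 6
f 38 41 17
f 1 17 13
f 17 6 18
f 13 18 2
f 17 18 13
f 1 13 22
f 13 2 23
f 22 23 8
f 13 23 22
f 1 22 34
f 22 8 37
f 34 37 11
f 22 37 34
f 1 34 38
f 34 11 42
f 38 42 12
f 34 42 38
f 2 18 29
f 18 6 32
f 29 32 10
f 18 32 29
f 6 41 19
f 41 12 40
f 19 40 5
f 41 40 19
f 12 42 39
f 42 11 35
f 39 35 3
f 42 35 39
f 11 37 36
f 37 8 24
f 36 24 7
f 37 24 36
f 8 23 28
f 23 2 25
f 28 25 9
f 23 25 28
f 4 30 16
f 30 10 31
f 16 31 5
f 30 31 16
f 4 16 14
f 16 5 15
f 14 15 3
f 16 15 14
f 4 14 21
f 14 3 20
f 21 20 7
f 14 20 21
f 4 21 26
f 21 7 27
f 26 27 9
f 21 27 26
f 4 26 30
f 26 9 33
f 30 33 10
f 26 33 30
f 5 31 19
f 31 10 32
f 19 32 6
f 31 32 19
f 3 15 39
f 15 5 40
f 39 40 12
f 15 40 39
f 7 20 36
f 20 3 35
f 36 35 11
f 20 35 36
f 9 27 28
f 27 7 24
f 28 24 8
f 27 24 28
f 10 33 29
f 33 9 25
f 29 25 2
f 33 25 29
f 44 46 43
f 47 44 43
f 43 46 45
f 45 47 43
f 44 50 46
f 48 44 47
f 48 50 44
f 46 50 45
f 49 47 45
f 45 50 49
f 49 48 47
f 50 48 49
f 52 51 54
f 52 54 53
f 54 51 55
f 54 55 53
f 55 51 56
f 55 56 53
f 56 51 57
f 56 57 53
f 57 51 58
f 57 58 53
f 58 51 59
f 58 59 53
f 59 51 60
f 59 60 53
f 60 51 61
f 60 61 53
f 61 51 62
f 61 62 53
f 62 51 63
f 62 63 53
f 63 51 64
f 63 64 53
f 64 51 65
f 64 65 53
f 65 51 66
f 65 66 53
f 66 51 67
f 66 67 53
f 67 51 68
f 67 68 53
f 68 51 52
f 68 52 53



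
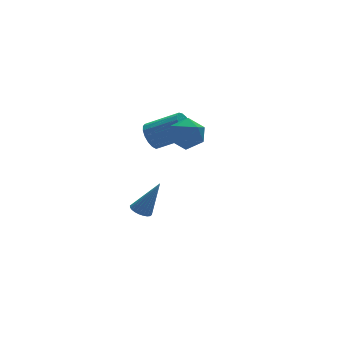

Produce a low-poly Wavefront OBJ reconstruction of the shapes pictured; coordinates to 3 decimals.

v 0.655 0.399 1.113
v 1.127 0.383 0.407
v 2.518 -0.655 1.36
v 2.045 -0.639 2.067
v 1.249 0.721 0.598
v 2.639 -0.317 1.551
v 1.235 0.986 0.907
v 2.625 -0.053 1.86
v 1.087 1.116 1.263
v 2.478 0.077 2.216
v 0.841 1.081 1.585
v 2.231 0.043 2.538
v 0.552 0.891 1.799
v 1.942 -0.147 2.752
v 0.287 0.588 1.856
v 1.677 -0.451 2.809
v 0.106 0.242 1.743
v 1.496 -0.797 2.696
v 0.05 -0.068 1.485
v 1.441 -1.107 2.439
v 0.134 -0.272 1.143
v 1.524 -1.31 2.096
v 0.336 -0.321 0.793
v 1.727 -1.359 1.747
v 0.612 -0.205 0.517
v 2.002 -1.244 1.471
v 0.897 0.049 0.378
v 2.288 -0.99 1.331
v 0.211 -2.52 3.347
v 0.945 -2.947 3.912
v 0.435 -3.673 2.188
v 1.169 -4.1 2.753
v 0.197 -4.146 3.06
v 0.059 -3.433 3.776
v 1.321 -3.187 2.324
v 1.183 -2.474 3.04
v 1.631 -3.359 3.28
v 0.936 -3.951 3.735
v 0.444 -2.669 2.365
v -0.251 -3.261 2.82
v 0.027 0.394 -4.15
v 0.593 0.501 -4.404
v 0.953 0.046 -2.23
v 0.53 0.727 -4.332
v 0.389 0.903 -4.233
v 0.194 1.001 -4.121
v -0.027 1.007 -4.013
v -0.24 0.919 -3.926
v -0.412 0.752 -3.873
v -0.517 0.53 -3.863
v -0.54 0.287 -3.896
v -0.476 0.061 -3.968
v -0.336 -0.114 -4.067
v -0.14 -0.213 -4.179
v 0.081 -0.218 -4.287
v 0.293 -0.131 -4.374
v 0.466 0.036 -4.427
v 0.571 0.258 -4.437
f 2 1 5
f 2 5 3
f 3 5 6
f 3 6 4
f 5 1 7
f 5 7 6
f 6 7 8
f 6 8 4
f 7 1 9
f 7 9 8
f 8 9 10
f 8 10 4
f 9 1 11
f 9 11 10
f 10 11 12
f 10 12 4
f 11 1 13
f 11 13 12
f 12 13 14
f 12 14 4
f 13 1 15
f 13 15 14
f 14 15 16
f 14 16 4
f 15 1 17
f 15 17 16
f 16 17 18
f 16 18 4
f 17 1 19
f 17 19 18
f 18 19 20
f 18 20 4
f 19 1 21
f 19 21 20
f 20 21 22
f 20 22 4
f 21 1 23
f 21 23 22
f 22 23 24
f 22 24 4
f 23 1 25
f 23 25 24
f 24 25 26
f 24 26 4
f 25 1 27
f 25 27 26
f 26 27 28
f 26 28 4
f 27 1 2
f 27 2 28
f 28 2 3
f 28 3 4
f 29 40 34
f 29 34 30
f 29 30 36
f 29 36 39
f 29 39 40
f 30 34 38
f 34 40 33
f 40 39 31
f 39 36 35
f 36 30 37
f 32 38 33
f 32 33 31
f 32 31 35
f 32 35 37
f 32 37 38
f 33 38 34
f 31 33 40
f 35 31 39
f 37 35 36
f 38 37 30
f 42 41 44
f 42 44 43
f 44 41 45
f 44 45 43
f 45 41 46
f 45 46 43
f 46 41 47
f 46 47 43
f 47 41 48
f 47 48 43
f 48 41 49
f 48 49 43
f 49 41 50
f 49 50 43
f 50 41 51
f 50 51 43
f 51 41 52
f 51 52 43
f 52 41 53
f 52 53 43
f 53 41 54
f 53 54 43
f 54 41 55
f 54 55 43
f 55 41 56
f 55 56 43
f 56 41 57
f 56 57 43
f 57 41 58
f 57 58 43
f 58 41 42
f 58 42 43



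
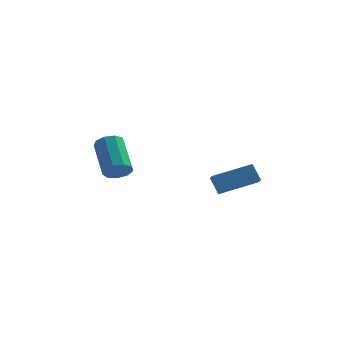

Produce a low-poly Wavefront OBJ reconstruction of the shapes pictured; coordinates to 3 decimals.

v 2.172 -0.196 0.049
v 1.739 0.153 0.892
v 1.995 0.489 -0.325
v 1.562 0.837 0.518
v 3.898 0.563 0.622
v 3.465 0.911 1.465
v 3.721 1.247 0.248
v 3.288 1.596 1.091
v -2.229 -1.331 1.483
v -1.903 -1.634 2.023
v -2.585 -0.173 3.256
v -2.911 0.131 2.717
v -1.611 -1.319 1.812
v -2.293 0.142 3.045
v -1.608 -1.009 1.446
v -2.29 0.452 2.679
v -1.896 -0.85 1.098
v -2.578 0.611 2.331
v -2.34 -0.916 0.931
v -3.022 0.545 2.164
v -2.731 -1.175 1.022
v -3.414 0.286 2.255
v -2.888 -1.508 1.329
v -3.57 -0.046 2.562
v -2.736 -1.757 1.708
v -3.419 -0.296 2.941
v -2.347 -1.807 1.983
v -3.029 -0.346 3.216
f 2 4 1
f 5 2 1
f 1 4 3
f 3 5 1
f 2 8 4
f 6 2 5
f 6 8 2
f 4 8 3
f 7 5 3
f 3 8 7
f 7 6 5
f 8 6 7
f 10 9 13
f 10 13 11
f 11 13 14
f 11 14 12
f 13 9 15
f 13 15 14
f 14 15 16
f 14 16 12
f 15 9 17
f 15 17 16
f 16 17 18
f 16 18 12
f 17 9 19
f 17 19 18
f 18 19 20
f 18 20 12
f 19 9 21
f 19 21 20
f 20 21 22
f 20 22 12
f 21 9 23
f 21 23 22
f 22 23 24
f 22 24 12
f 23 9 25
f 23 25 24
f 24 25 26
f 24 26 12
f 25 9 27
f 25 27 26
f 26 27 28
f 26 28 12
f 27 9 10
f 27 10 28
f 28 10 11
f 28 11 12



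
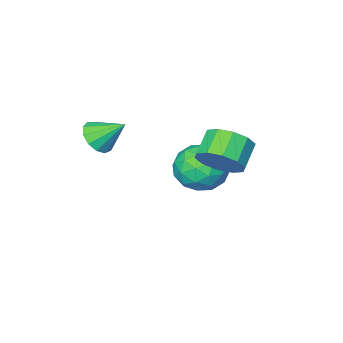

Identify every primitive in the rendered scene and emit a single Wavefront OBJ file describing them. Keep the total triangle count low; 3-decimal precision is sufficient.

v -1.688 4.133 -0.239
v -1.04 3.684 0.215
v -1.824 3.178 0.834
v -2.472 3.627 0.379
v -1.138 4.167 0.485
v -1.923 3.662 1.104
v -1.447 4.637 0.478
v -2.231 4.132 1.097
v -1.847 4.915 0.197
v -2.632 4.409 0.816
v -2.187 4.894 -0.25
v -2.971 4.388 0.369
v -2.336 4.582 -0.694
v -3.12 4.076 -0.075
v -2.237 4.098 -0.964
v -3.022 3.593 -0.345
v -1.929 3.628 -0.957
v -2.713 3.123 -0.338
v -1.528 3.351 -0.676
v -2.313 2.845 -0.057
v -1.189 3.372 -0.229
v -1.973 2.866 0.39
v -3.401 2.368 -2.257
v -2.345 2.565 -2.055
v -3.035 0.655 -2.505
v -1.979 0.852 -2.303
v -2.713 0.927 -1.496
v -2.939 1.986 -1.343
v -2.441 1.234 -3.217
v -2.667 2.293 -3.064
v -1.751 1.864 -2.648
v -1.919 1.674 -1.585
v -3.461 1.546 -2.975
v -3.629 1.356 -1.912
v -2.905 2.617 -2.134
v -2.475 0.603 -2.426
v -2.906 0.647 -1.951
v -2.285 0.763 -1.833
v -3.255 2.277 -1.716
v -2.634 2.392 -1.597
v -2.85 1.429 -1.268
v -2.746 0.828 -2.963
v -2.125 0.943 -2.844
v -3.095 2.457 -2.727
v -2.474 2.573 -2.609
v -2.53 1.791 -3.292
v -1.935 2.321 -2.364
v -1.72 1.314 -2.51
v -1.992 1.538 -3.047
v -2.125 2.161 -2.957
v -2.034 2.209 -1.739
v -1.819 1.202 -1.885
v -2.251 1.246 -1.41
v -2.384 1.869 -1.32
v -1.685 1.797 -2.088
v -3.561 2.018 -2.675
v -3.346 1.011 -2.821
v -2.996 1.351 -3.24
v -3.129 1.974 -3.15
v -3.66 1.906 -2.05
v -3.445 0.899 -2.196
v -3.255 1.059 -1.603
v -3.388 1.682 -1.513
v -3.695 1.423 -2.472
v 1.397 1.364 0.664
v 2.016 1.448 1.042
v 0.783 2.136 1.496
v 2.01 1.748 0.761
v 1.81 1.926 0.448
v 1.479 1.926 0.204
v 1.122 1.747 0.106
v 0.852 1.447 0.185
v 0.755 1.121 0.416
v 0.862 0.872 0.726
v 1.139 0.779 1.016
v 1.497 0.873 1.194
v 1.824 1.122 1.204
f 2 1 5
f 2 5 3
f 3 5 6
f 3 6 4
f 5 1 7
f 5 7 6
f 6 7 8
f 6 8 4
f 7 1 9
f 7 9 8
f 8 9 10
f 8 10 4
f 9 1 11
f 9 11 10
f 10 11 12
f 10 12 4
f 11 1 13
f 11 13 12
f 12 13 14
f 12 14 4
f 13 1 15
f 13 15 14
f 14 15 16
f 14 16 4
f 15 1 17
f 15 17 16
f 16 17 18
f 16 18 4
f 17 1 19
f 17 19 18
f 18 19 20
f 18 20 4
f 19 1 21
f 19 21 20
f 20 21 22
f 20 22 4
f 21 1 2
f 21 2 22
f 22 2 3
f 22 3 4
f 23 60 39
f 60 34 63
f 39 63 28
f 60 63 39
f 23 39 35
f 39 28 40
f 35 40 24
f 39 40 35
f 23 35 44
f 35 24 45
f 44 45 30
f 35 45 44
f 23 44 56
f 44 30 59
f 56 59 33
f 44 59 56
f 23 56 60
f 56 33 64
f 60 64 34
f 56 64 60
f 24 40 51
f 40 28 54
f 51 54 32
f 40 54 51
f 28 63 41
f 63 34 62
f 41 62 27
f 63 62 41
f 34 64 61
f 64 33 57
f 61 57 25
f 64 57 61
f 33 59 58
f 59 30 46
f 58 46 29
f 59 46 58
f 30 45 50
f 45 24 47
f 50 47 31
f 45 47 50
f 26 52 38
f 52 32 53
f 38 53 27
f 52 53 38
f 26 38 36
f 38 27 37
f 36 37 25
f 38 37 36
f 26 36 43
f 36 25 42
f 43 42 29
f 36 42 43
f 26 43 48
f 43 29 49
f 48 49 31
f 43 49 48
f 26 48 52
f 48 31 55
f 52 55 32
f 48 55 52
f 27 53 41
f 53 32 54
f 41 54 28
f 53 54 41
f 25 37 61
f 37 27 62
f 61 62 34
f 37 62 61
f 29 42 58
f 42 25 57
f 58 57 33
f 42 57 58
f 31 49 50
f 49 29 46
f 50 46 30
f 49 46 50
f 32 55 51
f 55 31 47
f 51 47 24
f 55 47 51
f 66 65 68
f 66 68 67
f 68 65 69
f 68 69 67
f 69 65 70
f 69 70 67
f 70 65 71
f 70 71 67
f 71 65 72
f 71 72 67
f 72 65 73
f 72 73 67
f 73 65 74
f 73 74 67
f 74 65 75
f 74 75 67
f 75 65 76
f 75 76 67
f 76 65 77
f 76 77 67
f 77 65 66
f 77 66 67



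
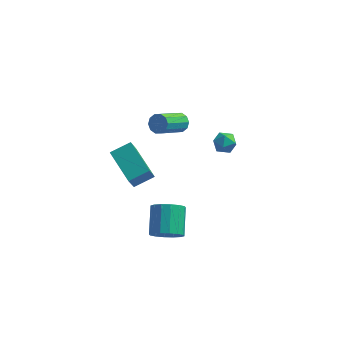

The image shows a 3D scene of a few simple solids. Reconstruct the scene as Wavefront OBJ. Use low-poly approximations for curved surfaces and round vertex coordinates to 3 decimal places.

v 2.111 3.482 0.409
v 2.443 3.328 0.936
v 1.817 2.492 0.304
v 2.149 2.338 0.831
v 1.62 2.697 0.879
v 1.802 3.309 0.944
v 2.458 2.511 0.296
v 2.64 3.123 0.361
v 2.658 2.727 0.866
v 2.14 2.843 1.226
v 2.12 2.977 0.014
v 1.602 3.093 0.374
v -2.198 -0.96 2.424
v -2.264 -1.722 3.644
v -1.368 -0.422 2.805
v -1.434 -1.184 4.025
v -1.106 -2.156 1.735
v -1.172 -2.918 2.955
v -0.276 -1.618 2.116
v -0.342 -2.38 3.336
v -0.326 4.415 0.259
v 0.17 4.292 0.487
v -0.598 3.022 1.47
v -1.094 3.145 1.241
v 0.019 4.534 0.683
v -0.749 3.265 1.666
v -0.263 4.731 0.716
v -1.031 3.462 1.699
v -0.57 4.807 0.575
v -1.338 3.538 1.558
v -0.783 4.733 0.313
v -1.551 3.464 1.295
v -0.822 4.538 0.03
v -1.59 3.268 1.013
v -0.671 4.295 -0.166
v -1.439 3.026 0.817
v -0.389 4.098 -0.199
v -1.157 2.829 0.784
v -0.082 4.022 -0.058
v -0.85 2.753 0.925
v 0.131 4.096 0.205
v -0.637 2.827 1.187
v 0.191 -1.276 -2.703
v 0.766 -0.894 -3.145
v 0.584 0.379 -2.279
v 0.009 -0.004 -1.837
v 0.401 -0.81 -3.344
v 0.219 0.462 -2.478
v -0.021 -0.852 -3.372
v -0.203 0.421 -2.506
v -0.386 -1.007 -3.22
v -0.567 0.266 -2.354
v -0.596 -1.234 -2.93
v -0.778 0.038 -2.064
v -0.596 -1.473 -2.579
v -0.777 -0.2 -1.713
v -0.384 -1.659 -2.261
v -0.566 -0.386 -1.395
v -0.019 -1.742 -2.062
v -0.201 -0.47 -1.196
v 0.403 -1.701 -2.034
v 0.221 -0.428 -1.168
v 0.767 -1.546 -2.186
v 0.586 -0.273 -1.32
v 0.978 -1.318 -2.476
v 0.796 -0.046 -1.61
v 0.977 -1.08 -2.827
v 0.796 0.193 -1.961
f 1 12 6
f 1 6 2
f 1 2 8
f 1 8 11
f 1 11 12
f 2 6 10
f 6 12 5
f 12 11 3
f 11 8 7
f 8 2 9
f 4 10 5
f 4 5 3
f 4 3 7
f 4 7 9
f 4 9 10
f 5 10 6
f 3 5 12
f 7 3 11
f 9 7 8
f 10 9 2
f 14 16 13
f 17 14 13
f 13 16 15
f 15 17 13
f 14 20 16
f 18 14 17
f 18 20 14
f 16 20 15
f 19 17 15
f 15 20 19
f 19 18 17
f 20 18 19
f 22 21 25
f 22 25 23
f 23 25 26
f 23 26 24
f 25 21 27
f 25 27 26
f 26 27 28
f 26 28 24
f 27 21 29
f 27 29 28
f 28 29 30
f 28 30 24
f 29 21 31
f 29 31 30
f 30 31 32
f 30 32 24
f 31 21 33
f 31 33 32
f 32 33 34
f 32 34 24
f 33 21 35
f 33 35 34
f 34 35 36
f 34 36 24
f 35 21 37
f 35 37 36
f 36 37 38
f 36 38 24
f 37 21 39
f 37 39 38
f 38 39 40
f 38 40 24
f 39 21 41
f 39 41 40
f 40 41 42
f 40 42 24
f 41 21 22
f 41 22 42
f 42 22 23
f 42 23 24
f 44 43 47
f 44 47 45
f 45 47 48
f 45 48 46
f 47 43 49
f 47 49 48
f 48 49 50
f 48 50 46
f 49 43 51
f 49 51 50
f 50 51 52
f 50 52 46
f 51 43 53
f 51 53 52
f 52 53 54
f 52 54 46
f 53 43 55
f 53 55 54
f 54 55 56
f 54 56 46
f 55 43 57
f 55 57 56
f 56 57 58
f 56 58 46
f 57 43 59
f 57 59 58
f 58 59 60
f 58 60 46
f 59 43 61
f 59 61 60
f 60 61 62
f 60 62 46
f 61 43 63
f 61 63 62
f 62 63 64
f 62 64 46
f 63 43 65
f 63 65 64
f 64 65 66
f 64 66 46
f 65 43 67
f 65 67 66
f 66 67 68
f 66 68 46
f 67 43 44
f 67 44 68
f 68 44 45
f 68 45 46



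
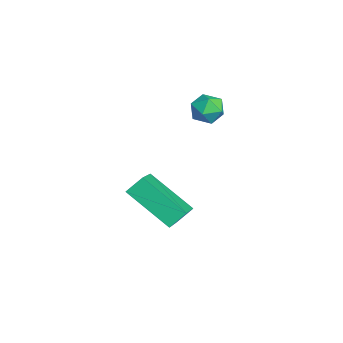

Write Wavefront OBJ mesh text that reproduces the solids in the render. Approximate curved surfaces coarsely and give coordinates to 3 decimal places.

v -0.395 -3.259 -3.681
v 0.99 -3.717 -2.847
v -0.528 -2.664 -3.132
v 0.857 -3.122 -2.298
v 0.723 -1.958 -4.822
v 2.108 -2.416 -3.988
v 0.59 -1.363 -4.273
v 1.975 -1.821 -3.439
v -0.77 -0.508 0.042
v -0.358 -0.249 0.506
v -0.042 -1.291 -0.166
v 0.37 -1.032 0.298
v -0.205 -1.327 0.486
v -0.655 -0.843 0.614
v 0.255 -0.697 -0.274
v -0.195 -0.213 -0.146
v 0.276 -0.366 0.311
v -0.009 -0.755 0.781
v -0.391 -0.785 -0.441
v -0.676 -1.174 0.029
f 2 4 1
f 5 2 1
f 1 4 3
f 3 5 1
f 2 8 4
f 6 2 5
f 6 8 2
f 4 8 3
f 7 5 3
f 3 8 7
f 7 6 5
f 8 6 7
f 9 20 14
f 9 14 10
f 9 10 16
f 9 16 19
f 9 19 20
f 10 14 18
f 14 20 13
f 20 19 11
f 19 16 15
f 16 10 17
f 12 18 13
f 12 13 11
f 12 11 15
f 12 15 17
f 12 17 18
f 13 18 14
f 11 13 20
f 15 11 19
f 17 15 16
f 18 17 10



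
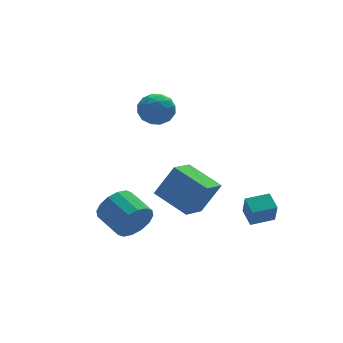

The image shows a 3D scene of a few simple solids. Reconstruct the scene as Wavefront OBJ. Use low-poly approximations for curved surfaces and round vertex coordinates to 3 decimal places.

v -0.653 3.982 3.215
v 0.195 3.942 2.688
v -1.415 3.158 2.052
v -0.567 3.118 1.525
v -0.652 2.601 2.376
v -0.181 3.11 3.095
v -1.039 3.99 1.645
v -0.568 4.499 2.364
v -0.043 3.946 1.718
v 0.196 3.088 2.17
v -1.416 4.012 2.57
v -1.177 3.154 3.022
v -0.162 4.034 3.054
v -1.058 3.066 1.686
v -1.108 2.762 2.186
v -0.609 2.738 1.877
v -0.383 3.546 3.293
v 0.115 3.522 2.983
v -0.383 2.734 2.799
v -1.335 3.578 1.757
v -0.837 3.554 1.447
v -0.611 4.362 2.863
v -0.112 4.338 2.554
v -0.837 4.366 1.941
v 0.196 4.013 2.174
v -0.252 3.529 1.49
v -0.529 4.041 1.561
v -0.252 4.341 1.984
v 0.337 3.509 2.44
v -0.111 3.024 1.756
v -0.161 2.721 2.256
v 0.115 3.02 2.678
v 0.196 3.511 1.869
v -1.109 4.076 2.984
v -1.557 3.591 2.3
v -1.335 4.08 2.062
v -1.059 4.379 2.484
v -0.968 3.571 3.25
v -1.416 3.087 2.566
v -0.968 2.759 2.756
v -0.691 3.059 3.179
v -1.416 3.589 2.871
v -2.891 0.129 -3.062
v -2.334 0.052 -2.152
v -2.851 1.554 -1.708
v -3.409 1.631 -2.618
v -1.984 0.28 -2.516
v -2.501 1.782 -2.072
v -1.877 0.467 -3.026
v -2.394 1.97 -2.582
v -2.042 0.564 -3.545
v -2.559 2.067 -3.102
v -2.434 0.544 -3.936
v -2.952 2.047 -3.492
v -2.949 0.413 -4.092
v -3.467 1.916 -3.648
v -3.449 0.206 -3.972
v -3.966 1.708 -3.528
v -3.799 -0.022 -3.608
v -4.316 1.48 -3.164
v -3.906 -0.21 -3.098
v -4.423 1.293 -2.654
v -3.741 -0.307 -2.578
v -4.258 1.196 -2.135
v -3.348 -0.287 -2.188
v -3.866 1.216 -1.744
v -2.833 -0.156 -2.032
v -3.351 1.347 -1.588
v -0.951 -1.522 -1.921
v 0.017 -1.628 -0.289
v -1.962 0.104 -1.217
v -0.994 -0.002 0.415
v 0.154 -0.578 -2.515
v 1.122 -0.684 -0.883
v -0.857 1.048 -1.811
v 0.111 0.942 -0.179
v 2.289 -1.469 -3.408
v 2.177 -1.98 -2.218
v 2.277 -0.531 -3.007
v 2.165 -1.042 -1.817
v 3.535 -1.498 -3.303
v 3.423 -2.009 -2.113
v 3.523 -0.56 -2.902
v 3.411 -1.071 -1.712
f 1 38 17
f 38 12 41
f 17 41 6
f 38 41 17
f 1 17 13
f 17 6 18
f 13 18 2
f 17 18 13
f 1 13 22
f 13 2 23
f 22 23 8
f 13 23 22
f 1 22 34
f 22 8 37
f 34 37 11
f 22 37 34
f 1 34 38
f 34 11 42
f 38 42 12
f 34 42 38
f 2 18 29
f 18 6 32
f 29 32 10
f 18 32 29
f 6 41 19
f 41 12 40
f 19 40 5
f 41 40 19
f 12 42 39
f 42 11 35
f 39 35 3
f 42 35 39
f 11 37 36
f 37 8 24
f 36 24 7
f 37 24 36
f 8 23 28
f 23 2 25
f 28 25 9
f 23 25 28
f 4 30 16
f 30 10 31
f 16 31 5
f 30 31 16
f 4 16 14
f 16 5 15
f 14 15 3
f 16 15 14
f 4 14 21
f 14 3 20
f 21 20 7
f 14 20 21
f 4 21 26
f 21 7 27
f 26 27 9
f 21 27 26
f 4 26 30
f 26 9 33
f 30 33 10
f 26 33 30
f 5 31 19
f 31 10 32
f 19 32 6
f 31 32 19
f 3 15 39
f 15 5 40
f 39 40 12
f 15 40 39
f 7 20 36
f 20 3 35
f 36 35 11
f 20 35 36
f 9 27 28
f 27 7 24
f 28 24 8
f 27 24 28
f 10 33 29
f 33 9 25
f 29 25 2
f 33 25 29
f 44 43 47
f 44 47 45
f 45 47 48
f 45 48 46
f 47 43 49
f 47 49 48
f 48 49 50
f 48 50 46
f 49 43 51
f 49 51 50
f 50 51 52
f 50 52 46
f 51 43 53
f 51 53 52
f 52 53 54
f 52 54 46
f 53 43 55
f 53 55 54
f 54 55 56
f 54 56 46
f 55 43 57
f 55 57 56
f 56 57 58
f 56 58 46
f 57 43 59
f 57 59 58
f 58 59 60
f 58 60 46
f 59 43 61
f 59 61 60
f 60 61 62
f 60 62 46
f 61 43 63
f 61 63 62
f 62 63 64
f 62 64 46
f 63 43 65
f 63 65 64
f 64 65 66
f 64 66 46
f 65 43 67
f 65 67 66
f 66 67 68
f 66 68 46
f 67 43 44
f 67 44 68
f 68 44 45
f 68 45 46
f 70 72 69
f 73 70 69
f 69 72 71
f 71 73 69
f 70 76 72
f 74 70 73
f 74 76 70
f 72 76 71
f 75 73 71
f 71 76 75
f 75 74 73
f 76 74 75
f 78 80 77
f 81 78 77
f 77 80 79
f 79 81 77
f 78 84 80
f 82 78 81
f 82 84 78
f 80 84 79
f 83 81 79
f 79 84 83
f 83 82 81
f 84 82 83



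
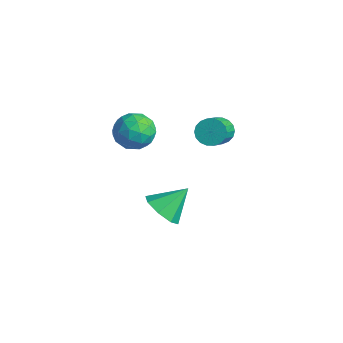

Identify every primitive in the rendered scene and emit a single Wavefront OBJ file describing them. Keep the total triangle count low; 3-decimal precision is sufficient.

v 1.03 0.435 1.827
v 1.553 0.935 1.925
v 2.393 -0.135 2.911
v 1.87 -0.635 2.813
v 1.347 0.998 2.168
v 2.187 -0.073 3.154
v 1.078 0.949 2.344
v 1.918 -0.122 3.33
v 0.8 0.798 2.417
v 1.639 -0.272 3.403
v 0.567 0.576 2.374
v 1.407 -0.495 3.36
v 0.426 0.325 2.222
v 1.266 -0.745 3.208
v 0.405 0.097 1.992
v 1.244 -0.974 2.978
v 0.507 -0.065 1.729
v 1.347 -1.135 2.715
v 0.713 -0.127 1.486
v 1.553 -1.198 2.472
v 0.982 -0.078 1.31
v 1.822 -1.149 2.296
v 1.261 0.072 1.237
v 2.1 -0.998 2.223
v 1.493 0.295 1.28
v 2.333 -0.776 2.266
v 1.634 0.545 1.432
v 2.474 -0.525 2.418
v 1.656 0.774 1.662
v 2.495 -0.297 2.648
v 0.084 -2.014 -3.306
v 0.929 -1.699 -3.863
v 0.336 -0.726 -2.194
v 0.243 -1.347 -4.114
v -0.537 -1.386 -3.893
v -0.953 -1.793 -3.327
v -0.761 -2.329 -2.749
v -0.075 -2.681 -2.497
v 0.705 -2.642 -2.719
v 1.12 -2.235 -3.285
v -1.385 -2.208 1.283
v -0.682 -1.804 1.953
v -1.198 -3.736 2.007
v -0.495 -3.332 2.677
v -1.508 -3.06 2.75
v -1.624 -2.115 2.303
v -0.256 -3.425 1.657
v -0.372 -2.48 1.21
v 0.015 -2.556 2.184
v -0.758 -2.331 2.86
v -1.122 -3.209 1.1
v -1.895 -2.984 1.776
v -1.05 -1.872 1.554
v -0.83 -3.668 2.406
v -1.426 -3.508 2.449
v -1.013 -3.271 2.842
v -1.603 -2.055 1.76
v -1.19 -1.818 2.154
v -1.676 -2.556 2.622
v -0.69 -3.722 1.806
v -0.277 -3.485 2.2
v -0.867 -2.269 1.118
v -0.454 -2.032 1.511
v -0.204 -2.984 1.338
v -0.227 -2.077 2.084
v -0.117 -2.975 2.51
v 0.023 -3.029 1.91
v -0.045 -2.474 1.647
v -0.681 -1.944 2.481
v -0.572 -2.843 2.907
v -1.167 -2.682 2.95
v -1.235 -2.127 2.687
v -0.272 -2.386 2.617
v -1.308 -2.697 1.053
v -1.199 -3.596 1.479
v -0.645 -3.413 1.273
v -0.713 -2.858 1.01
v -1.763 -2.565 1.45
v -1.653 -3.463 1.876
v -1.835 -3.066 2.313
v -1.903 -2.511 2.05
v -1.608 -3.154 1.343
f 2 1 5
f 2 5 3
f 3 5 6
f 3 6 4
f 5 1 7
f 5 7 6
f 6 7 8
f 6 8 4
f 7 1 9
f 7 9 8
f 8 9 10
f 8 10 4
f 9 1 11
f 9 11 10
f 10 11 12
f 10 12 4
f 11 1 13
f 11 13 12
f 12 13 14
f 12 14 4
f 13 1 15
f 13 15 14
f 14 15 16
f 14 16 4
f 15 1 17
f 15 17 16
f 16 17 18
f 16 18 4
f 17 1 19
f 17 19 18
f 18 19 20
f 18 20 4
f 19 1 21
f 19 21 20
f 20 21 22
f 20 22 4
f 21 1 23
f 21 23 22
f 22 23 24
f 22 24 4
f 23 1 25
f 23 25 24
f 24 25 26
f 24 26 4
f 25 1 27
f 25 27 26
f 26 27 28
f 26 28 4
f 27 1 29
f 27 29 28
f 28 29 30
f 28 30 4
f 29 1 2
f 29 2 30
f 30 2 3
f 30 3 4
f 32 31 34
f 32 34 33
f 34 31 35
f 34 35 33
f 35 31 36
f 35 36 33
f 36 31 37
f 36 37 33
f 37 31 38
f 37 38 33
f 38 31 39
f 38 39 33
f 39 31 40
f 39 40 33
f 40 31 32
f 40 32 33
f 41 78 57
f 78 52 81
f 57 81 46
f 78 81 57
f 41 57 53
f 57 46 58
f 53 58 42
f 57 58 53
f 41 53 62
f 53 42 63
f 62 63 48
f 53 63 62
f 41 62 74
f 62 48 77
f 74 77 51
f 62 77 74
f 41 74 78
f 74 51 82
f 78 82 52
f 74 82 78
f 42 58 69
f 58 46 72
f 69 72 50
f 58 72 69
f 46 81 59
f 81 52 80
f 59 80 45
f 81 80 59
f 52 82 79
f 82 51 75
f 79 75 43
f 82 75 79
f 51 77 76
f 77 48 64
f 76 64 47
f 77 64 76
f 48 63 68
f 63 42 65
f 68 65 49
f 63 65 68
f 44 70 56
f 70 50 71
f 56 71 45
f 70 71 56
f 44 56 54
f 56 45 55
f 54 55 43
f 56 55 54
f 44 54 61
f 54 43 60
f 61 60 47
f 54 60 61
f 44 61 66
f 61 47 67
f 66 67 49
f 61 67 66
f 44 66 70
f 66 49 73
f 70 73 50
f 66 73 70
f 45 71 59
f 71 50 72
f 59 72 46
f 71 72 59
f 43 55 79
f 55 45 80
f 79 80 52
f 55 80 79
f 47 60 76
f 60 43 75
f 76 75 51
f 60 75 76
f 49 67 68
f 67 47 64
f 68 64 48
f 67 64 68
f 50 73 69
f 73 49 65
f 69 65 42
f 73 65 69



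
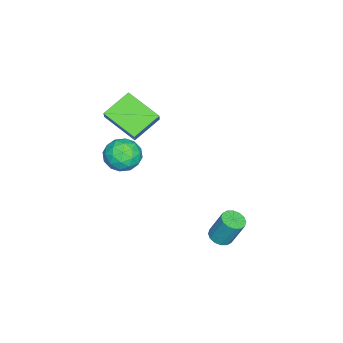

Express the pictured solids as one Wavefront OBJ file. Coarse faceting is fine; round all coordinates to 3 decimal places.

v -3.169 -3.449 2.352
v -3.78 -5.28 3.203
v -4.532 -2.632 3.131
v -5.143 -4.463 3.982
v -2.697 -3.297 3.018
v -3.308 -5.128 3.869
v -4.06 -2.48 3.797
v -4.671 -4.311 4.648
v -2.434 -3.207 2.907
v -1.899 -2.587 2.281
v -1.421 -4.473 2.519
v -0.886 -3.853 1.893
v -0.846 -3.714 2.914
v -1.473 -2.932 3.153
v -1.847 -4.128 1.647
v -2.474 -3.346 1.886
v -1.537 -3.156 1.503
v -0.918 -2.9 2.286
v -2.402 -4.16 2.514
v -1.783 -3.904 3.297
v -2.256 -2.786 2.628
v -1.064 -4.274 2.172
v -1.041 -4.192 2.772
v -0.726 -3.828 2.404
v -2.005 -2.989 3.141
v -1.691 -2.624 2.773
v -1.071 -3.287 3.145
v -1.629 -4.436 2.027
v -1.315 -4.071 1.659
v -2.594 -3.232 2.396
v -2.279 -2.868 2.028
v -2.249 -3.773 1.655
v -1.728 -2.756 1.803
v -1.132 -3.5 1.575
v -1.698 -3.662 1.43
v -2.066 -3.202 1.571
v -1.364 -2.606 2.263
v -0.769 -3.35 2.035
v -0.745 -3.268 2.635
v -1.114 -2.808 2.776
v -1.151 -2.94 1.805
v -2.551 -3.71 2.765
v -1.956 -4.454 2.537
v -2.206 -4.252 2.024
v -2.575 -3.792 2.165
v -2.188 -3.56 3.225
v -1.592 -4.304 2.997
v -1.254 -3.858 3.229
v -1.622 -3.398 3.37
v -2.169 -4.12 2.995
v -1.118 1.695 -1.95
v -0.717 2.159 -2.166
v -0.661 2.829 -0.626
v -1.062 2.365 -0.41
v -1.026 2.284 -2.209
v -0.971 2.954 -0.67
v -1.36 2.251 -2.183
v -1.305 2.921 -0.643
v -1.629 2.07 -2.094
v -1.574 2.739 -0.555
v -1.761 1.788 -1.967
v -1.705 2.457 -0.427
v -1.72 1.481 -1.835
v -1.665 2.151 -0.295
v -1.519 1.231 -1.734
v -1.463 1.901 -0.194
v -1.209 1.106 -1.69
v -1.154 1.776 -0.151
v -0.875 1.139 -1.717
v -0.82 1.809 -0.177
v -0.606 1.321 -1.805
v -0.551 1.99 -0.266
v -0.475 1.603 -1.933
v -0.419 2.272 -0.393
v -0.515 1.909 -2.065
v -0.46 2.579 -0.525
f 2 4 1
f 5 2 1
f 1 4 3
f 3 5 1
f 2 8 4
f 6 2 5
f 6 8 2
f 4 8 3
f 7 5 3
f 3 8 7
f 7 6 5
f 8 6 7
f 9 46 25
f 46 20 49
f 25 49 14
f 46 49 25
f 9 25 21
f 25 14 26
f 21 26 10
f 25 26 21
f 9 21 30
f 21 10 31
f 30 31 16
f 21 31 30
f 9 30 42
f 30 16 45
f 42 45 19
f 30 45 42
f 9 42 46
f 42 19 50
f 46 50 20
f 42 50 46
f 10 26 37
f 26 14 40
f 37 40 18
f 26 40 37
f 14 49 27
f 49 20 48
f 27 48 13
f 49 48 27
f 20 50 47
f 50 19 43
f 47 43 11
f 50 43 47
f 19 45 44
f 45 16 32
f 44 32 15
f 45 32 44
f 16 31 36
f 31 10 33
f 36 33 17
f 31 33 36
f 12 38 24
f 38 18 39
f 24 39 13
f 38 39 24
f 12 24 22
f 24 13 23
f 22 23 11
f 24 23 22
f 12 22 29
f 22 11 28
f 29 28 15
f 22 28 29
f 12 29 34
f 29 15 35
f 34 35 17
f 29 35 34
f 12 34 38
f 34 17 41
f 38 41 18
f 34 41 38
f 13 39 27
f 39 18 40
f 27 40 14
f 39 40 27
f 11 23 47
f 23 13 48
f 47 48 20
f 23 48 47
f 15 28 44
f 28 11 43
f 44 43 19
f 28 43 44
f 17 35 36
f 35 15 32
f 36 32 16
f 35 32 36
f 18 41 37
f 41 17 33
f 37 33 10
f 41 33 37
f 52 51 55
f 52 55 53
f 53 55 56
f 53 56 54
f 55 51 57
f 55 57 56
f 56 57 58
f 56 58 54
f 57 51 59
f 57 59 58
f 58 59 60
f 58 60 54
f 59 51 61
f 59 61 60
f 60 61 62
f 60 62 54
f 61 51 63
f 61 63 62
f 62 63 64
f 62 64 54
f 63 51 65
f 63 65 64
f 64 65 66
f 64 66 54
f 65 51 67
f 65 67 66
f 66 67 68
f 66 68 54
f 67 51 69
f 67 69 68
f 68 69 70
f 68 70 54
f 69 51 71
f 69 71 70
f 70 71 72
f 70 72 54
f 71 51 73
f 71 73 72
f 72 73 74
f 72 74 54
f 73 51 75
f 73 75 74
f 74 75 76
f 74 76 54
f 75 51 52
f 75 52 76
f 76 52 53
f 76 53 54



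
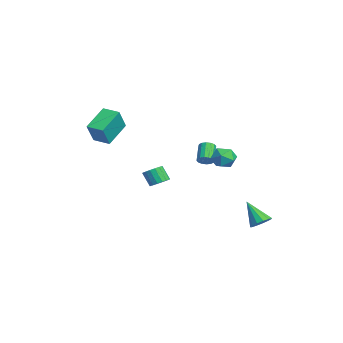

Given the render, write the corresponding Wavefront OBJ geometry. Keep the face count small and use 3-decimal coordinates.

v 1.924 -1.355 0.801
v 2.339 -1.054 1.132
v 1.911 -1.403 1.989
v 1.496 -1.705 1.659
v 2.122 -0.862 1.101
v 1.693 -1.211 1.958
v 1.859 -0.783 1.002
v 1.43 -1.132 1.859
v 1.611 -0.835 0.856
v 1.182 -1.184 1.714
v 1.435 -1.006 0.699
v 1.006 -1.355 1.556
v 1.371 -1.258 0.564
v 0.942 -1.607 1.422
v 1.434 -1.531 0.484
v 1.005 -1.88 1.342
v 1.609 -1.765 0.477
v 1.18 -2.114 1.334
v 1.857 -1.904 0.544
v 1.428 -2.253 1.401
v 2.12 -1.918 0.67
v 1.691 -2.267 1.527
v 2.338 -1.803 0.826
v 1.909 -2.152 1.683
v 2.461 -1.586 0.976
v 2.033 -1.935 1.834
v 2.462 -1.315 1.087
v 2.033 -1.664 1.944
v -2.629 2.074 0.555
v -2.33 2.435 0.781
v -3.292 2.727 1.59
v -3.591 2.366 1.365
v -2.458 2.565 0.582
v -3.42 2.856 1.391
v -2.632 2.563 0.377
v -3.593 2.854 1.186
v -2.805 2.43 0.219
v -3.766 2.721 1.028
v -2.931 2.202 0.151
v -3.892 2.493 0.961
v -2.976 1.939 0.192
v -3.937 2.231 1.001
v -2.928 1.713 0.33
v -3.89 2.005 1.139
v -2.8 1.584 0.529
v -3.762 1.875 1.338
v -2.627 1.586 0.734
v -3.588 1.877 1.543
v -2.454 1.719 0.892
v -3.415 2.01 1.701
v -2.328 1.947 0.959
v -3.289 2.238 1.769
v -2.283 2.209 0.919
v -3.244 2.501 1.728
v 4.033 3.897 -1.786
v 4.438 4.224 -1.348
v 3.147 3.263 -0.494
v 4.149 4.464 -1.428
v 3.824 4.523 -1.622
v 3.565 4.384 -1.868
v 3.455 4.09 -2.088
v 3.528 3.735 -2.212
v 3.762 3.431 -2.201
v 4.081 3.276 -2.058
v 4.386 3.317 -1.829
v 4.578 3.543 -1.586
v 4.597 3.881 -1.407
v -2.914 -4.381 2.514
v -2.197 -4.856 3.84
v -4.011 -3.282 3.501
v -3.294 -3.757 4.827
v -2.186 -3.563 2.413
v -1.469 -4.038 3.739
v -3.283 -2.464 3.4
v -2.566 -2.939 4.726
v -0.784 2.926 2.096
v -0.273 3.433 1.66
v -0.067 1.847 1.68
v 0.444 2.354 1.244
v 0.457 2.366 2.085
v 0.013 3.033 2.342
v -0.353 2.247 0.998
v -0.797 2.914 1.255
v -0.007 3.013 0.981
v 0.493 3.087 1.653
v -0.833 2.193 1.687
v -0.333 2.267 2.359
f 2 1 5
f 2 5 3
f 3 5 6
f 3 6 4
f 5 1 7
f 5 7 6
f 6 7 8
f 6 8 4
f 7 1 9
f 7 9 8
f 8 9 10
f 8 10 4
f 9 1 11
f 9 11 10
f 10 11 12
f 10 12 4
f 11 1 13
f 11 13 12
f 12 13 14
f 12 14 4
f 13 1 15
f 13 15 14
f 14 15 16
f 14 16 4
f 15 1 17
f 15 17 16
f 16 17 18
f 16 18 4
f 17 1 19
f 17 19 18
f 18 19 20
f 18 20 4
f 19 1 21
f 19 21 20
f 20 21 22
f 20 22 4
f 21 1 23
f 21 23 22
f 22 23 24
f 22 24 4
f 23 1 25
f 23 25 24
f 24 25 26
f 24 26 4
f 25 1 27
f 25 27 26
f 26 27 28
f 26 28 4
f 27 1 2
f 27 2 28
f 28 2 3
f 28 3 4
f 30 29 33
f 30 33 31
f 31 33 34
f 31 34 32
f 33 29 35
f 33 35 34
f 34 35 36
f 34 36 32
f 35 29 37
f 35 37 36
f 36 37 38
f 36 38 32
f 37 29 39
f 37 39 38
f 38 39 40
f 38 40 32
f 39 29 41
f 39 41 40
f 40 41 42
f 40 42 32
f 41 29 43
f 41 43 42
f 42 43 44
f 42 44 32
f 43 29 45
f 43 45 44
f 44 45 46
f 44 46 32
f 45 29 47
f 45 47 46
f 46 47 48
f 46 48 32
f 47 29 49
f 47 49 48
f 48 49 50
f 48 50 32
f 49 29 51
f 49 51 50
f 50 51 52
f 50 52 32
f 51 29 53
f 51 53 52
f 52 53 54
f 52 54 32
f 53 29 30
f 53 30 54
f 54 30 31
f 54 31 32
f 56 55 58
f 56 58 57
f 58 55 59
f 58 59 57
f 59 55 60
f 59 60 57
f 60 55 61
f 60 61 57
f 61 55 62
f 61 62 57
f 62 55 63
f 62 63 57
f 63 55 64
f 63 64 57
f 64 55 65
f 64 65 57
f 65 55 66
f 65 66 57
f 66 55 67
f 66 67 57
f 67 55 56
f 67 56 57
f 69 71 68
f 72 69 68
f 68 71 70
f 70 72 68
f 69 75 71
f 73 69 72
f 73 75 69
f 71 75 70
f 74 72 70
f 70 75 74
f 74 73 72
f 75 73 74
f 76 87 81
f 76 81 77
f 76 77 83
f 76 83 86
f 76 86 87
f 77 81 85
f 81 87 80
f 87 86 78
f 86 83 82
f 83 77 84
f 79 85 80
f 79 80 78
f 79 78 82
f 79 82 84
f 79 84 85
f 80 85 81
f 78 80 87
f 82 78 86
f 84 82 83
f 85 84 77

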